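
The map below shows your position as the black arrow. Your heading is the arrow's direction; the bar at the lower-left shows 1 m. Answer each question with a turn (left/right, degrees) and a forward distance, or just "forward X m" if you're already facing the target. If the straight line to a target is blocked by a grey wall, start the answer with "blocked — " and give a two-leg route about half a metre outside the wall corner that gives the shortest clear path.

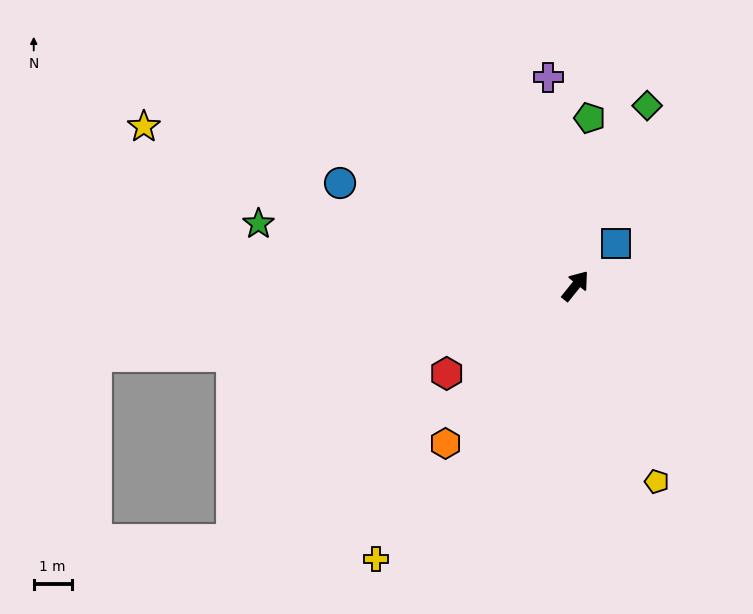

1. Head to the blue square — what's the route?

turn right 5°, forward 1.5 m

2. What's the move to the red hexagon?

turn left 163°, forward 4.1 m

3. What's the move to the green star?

turn left 118°, forward 8.5 m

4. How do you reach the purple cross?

turn left 46°, forward 5.5 m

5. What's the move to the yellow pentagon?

turn right 119°, forward 5.6 m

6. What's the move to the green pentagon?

turn left 34°, forward 4.4 m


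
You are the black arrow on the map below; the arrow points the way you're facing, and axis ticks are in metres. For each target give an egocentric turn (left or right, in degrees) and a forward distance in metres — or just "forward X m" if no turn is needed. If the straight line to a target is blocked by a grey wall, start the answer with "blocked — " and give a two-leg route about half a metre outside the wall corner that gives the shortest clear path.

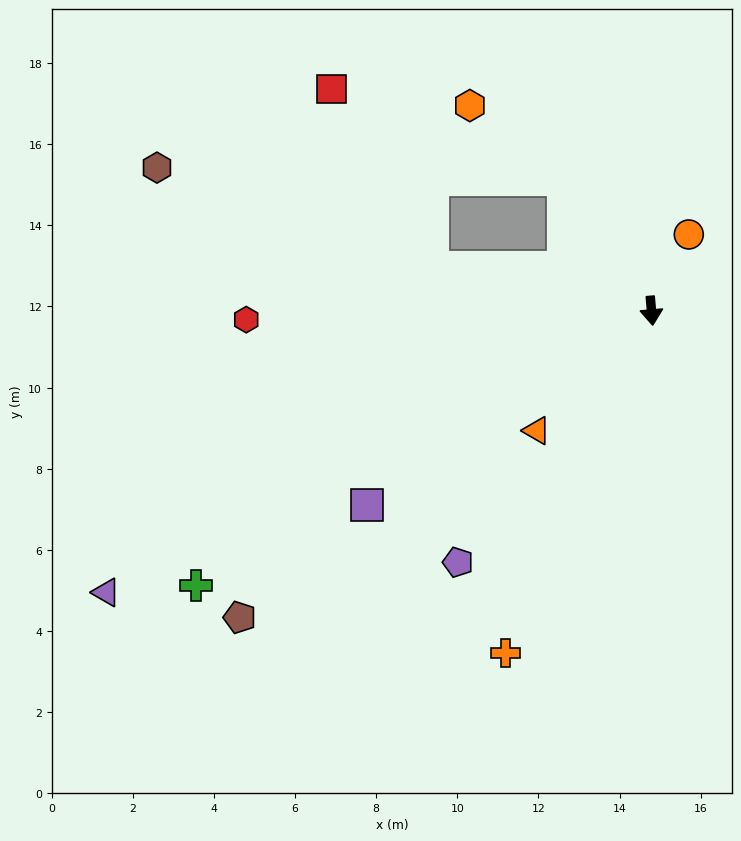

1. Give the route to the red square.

blocked — turn right 151°, forward 3.9 m, then turn left 35°, forward 6.2 m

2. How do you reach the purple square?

turn right 61°, forward 8.5 m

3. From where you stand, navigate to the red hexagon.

turn right 94°, forward 10.0 m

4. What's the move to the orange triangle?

turn right 49°, forward 4.1 m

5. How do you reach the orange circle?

turn left 149°, forward 2.1 m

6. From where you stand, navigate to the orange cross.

turn right 28°, forward 9.2 m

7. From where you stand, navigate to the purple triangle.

turn right 68°, forward 15.1 m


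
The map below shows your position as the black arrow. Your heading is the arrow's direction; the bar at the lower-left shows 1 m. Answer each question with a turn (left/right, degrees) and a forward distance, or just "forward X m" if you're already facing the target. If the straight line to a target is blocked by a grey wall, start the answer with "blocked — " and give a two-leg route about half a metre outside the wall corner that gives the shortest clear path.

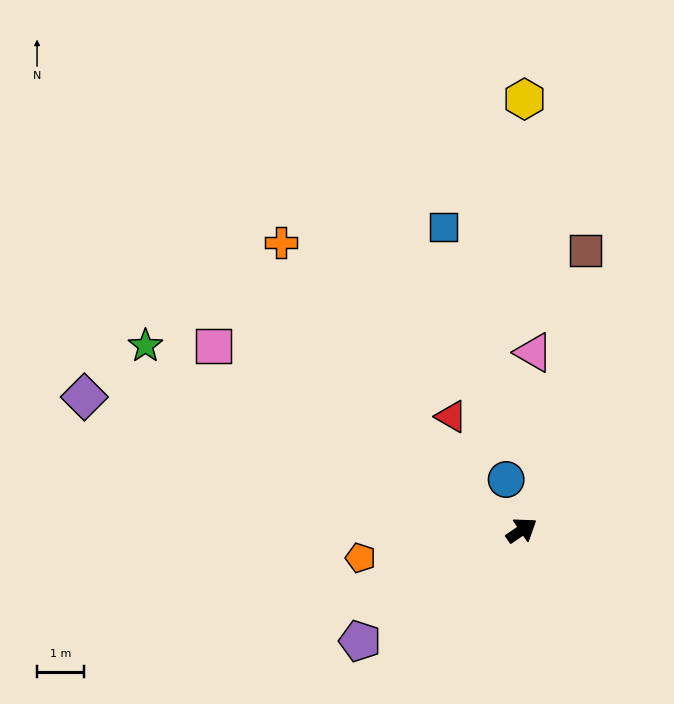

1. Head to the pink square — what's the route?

turn left 115°, forward 7.7 m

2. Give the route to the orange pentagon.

turn left 156°, forward 3.5 m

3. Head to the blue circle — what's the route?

turn left 73°, forward 1.1 m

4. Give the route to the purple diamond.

turn left 129°, forward 9.7 m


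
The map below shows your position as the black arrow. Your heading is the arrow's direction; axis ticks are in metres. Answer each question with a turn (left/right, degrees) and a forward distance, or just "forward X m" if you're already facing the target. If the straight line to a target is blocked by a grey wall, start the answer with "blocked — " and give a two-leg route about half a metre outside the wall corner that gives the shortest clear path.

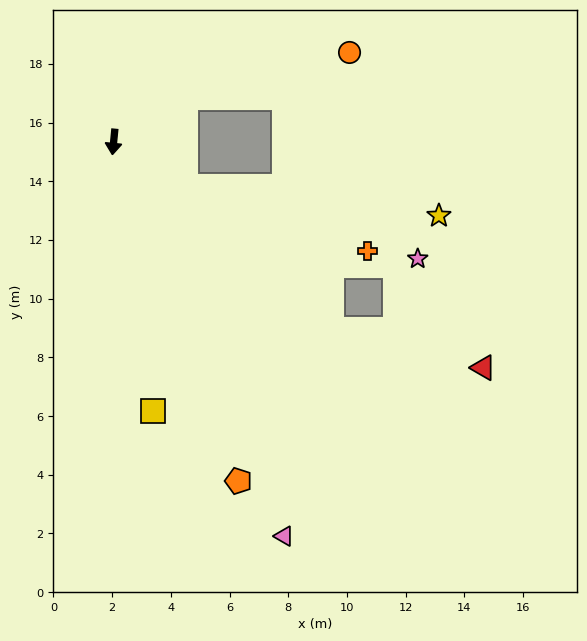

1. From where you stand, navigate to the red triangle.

blocked — turn left 55°, forward 9.8 m, then turn left 26°, forward 5.3 m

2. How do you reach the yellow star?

blocked — turn left 64°, forward 2.9 m, then turn left 25°, forward 8.7 m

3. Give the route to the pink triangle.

turn left 29°, forward 14.6 m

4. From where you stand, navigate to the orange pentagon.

turn left 26°, forward 12.3 m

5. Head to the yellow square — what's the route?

turn left 14°, forward 9.3 m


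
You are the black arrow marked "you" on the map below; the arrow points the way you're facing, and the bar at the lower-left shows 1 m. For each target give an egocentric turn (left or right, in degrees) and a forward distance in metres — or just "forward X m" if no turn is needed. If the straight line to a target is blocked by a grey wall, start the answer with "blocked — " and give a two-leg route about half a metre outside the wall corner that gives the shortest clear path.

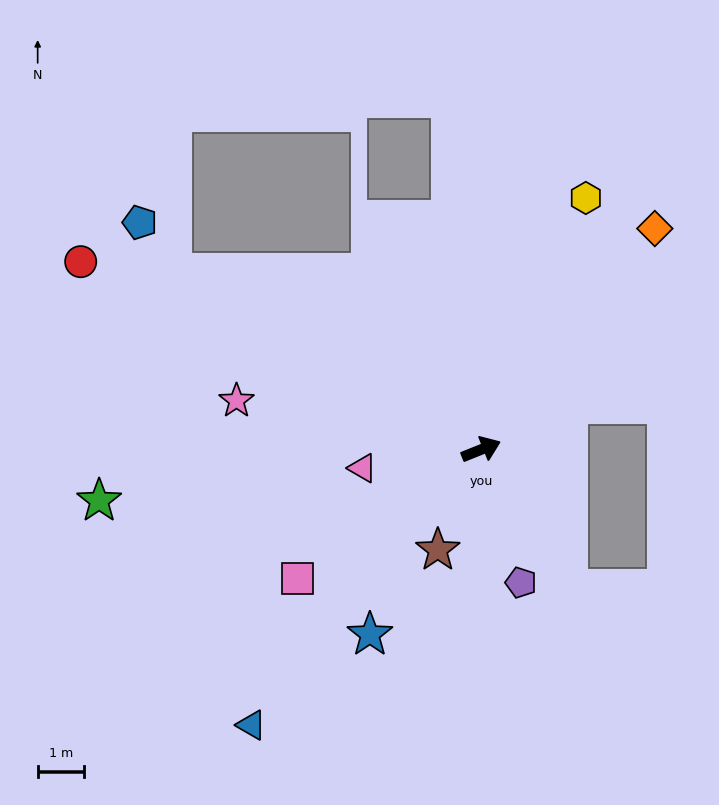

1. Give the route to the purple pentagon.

turn right 95°, forward 3.0 m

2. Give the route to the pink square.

turn right 167°, forward 4.9 m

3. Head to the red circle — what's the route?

turn left 133°, forward 9.6 m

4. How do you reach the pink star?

turn left 147°, forward 5.4 m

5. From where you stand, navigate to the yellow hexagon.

turn left 46°, forward 5.9 m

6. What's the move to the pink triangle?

turn left 167°, forward 2.6 m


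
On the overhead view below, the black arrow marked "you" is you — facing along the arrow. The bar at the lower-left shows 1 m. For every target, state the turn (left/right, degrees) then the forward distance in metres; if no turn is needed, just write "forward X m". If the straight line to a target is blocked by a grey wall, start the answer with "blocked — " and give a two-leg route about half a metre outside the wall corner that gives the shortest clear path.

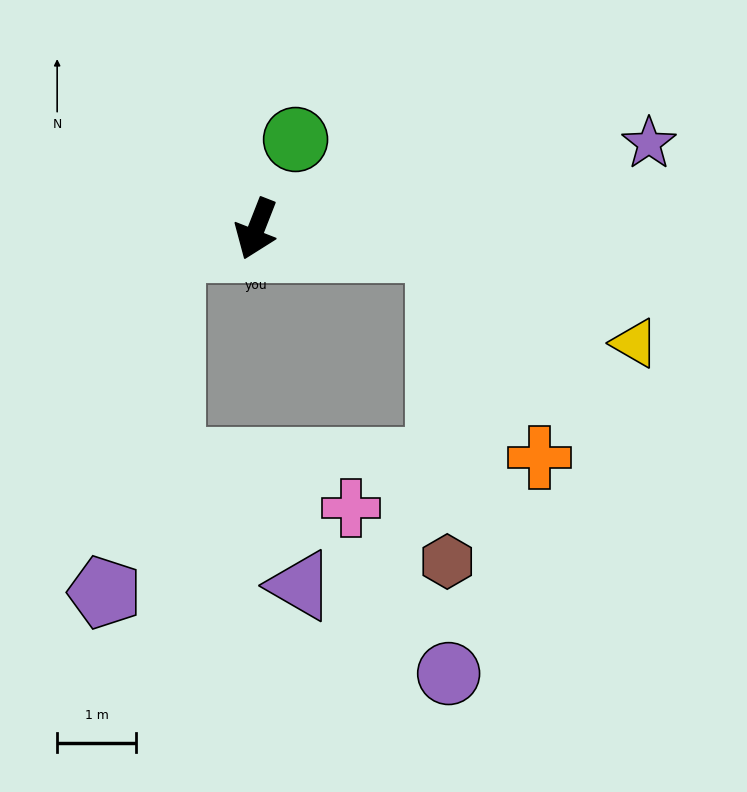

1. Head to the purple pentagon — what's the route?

blocked — turn right 56°, forward 1.1 m, then turn left 66°, forward 4.4 m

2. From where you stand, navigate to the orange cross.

blocked — turn left 105°, forward 2.3 m, then turn right 58°, forward 2.9 m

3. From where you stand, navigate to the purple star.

turn left 124°, forward 5.1 m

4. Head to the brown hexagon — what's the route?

blocked — turn left 105°, forward 2.3 m, then turn right 82°, forward 4.0 m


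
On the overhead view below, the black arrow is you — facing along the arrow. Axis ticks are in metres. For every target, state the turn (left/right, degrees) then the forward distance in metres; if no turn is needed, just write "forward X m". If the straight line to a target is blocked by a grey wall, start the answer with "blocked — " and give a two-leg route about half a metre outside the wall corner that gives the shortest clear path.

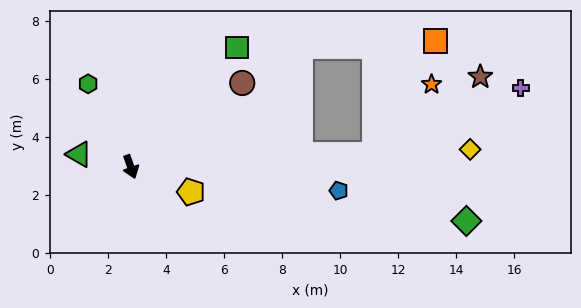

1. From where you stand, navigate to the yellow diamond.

turn left 73°, forward 11.7 m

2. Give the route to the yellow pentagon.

turn left 48°, forward 2.3 m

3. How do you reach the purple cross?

blocked — turn left 74°, forward 8.4 m, then turn left 21°, forward 5.6 m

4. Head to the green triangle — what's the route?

turn right 123°, forward 1.8 m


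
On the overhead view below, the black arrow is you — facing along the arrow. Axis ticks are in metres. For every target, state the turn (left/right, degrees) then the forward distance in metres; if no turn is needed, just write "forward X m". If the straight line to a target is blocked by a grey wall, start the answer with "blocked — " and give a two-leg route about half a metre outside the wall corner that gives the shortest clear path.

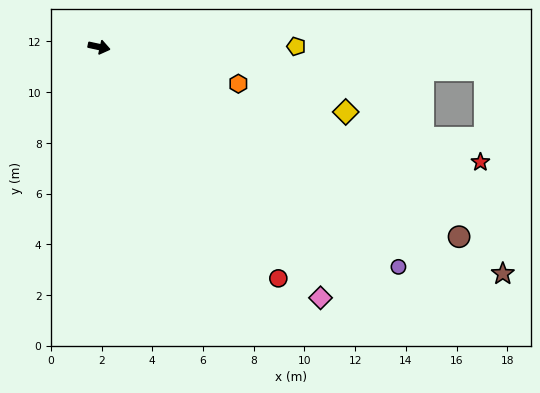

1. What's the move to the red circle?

turn right 40°, forward 11.5 m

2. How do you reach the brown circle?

turn right 16°, forward 16.0 m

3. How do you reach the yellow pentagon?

turn left 12°, forward 7.8 m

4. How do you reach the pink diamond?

turn right 36°, forward 13.2 m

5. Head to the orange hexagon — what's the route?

turn right 3°, forward 5.7 m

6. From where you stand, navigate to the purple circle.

turn right 24°, forward 14.6 m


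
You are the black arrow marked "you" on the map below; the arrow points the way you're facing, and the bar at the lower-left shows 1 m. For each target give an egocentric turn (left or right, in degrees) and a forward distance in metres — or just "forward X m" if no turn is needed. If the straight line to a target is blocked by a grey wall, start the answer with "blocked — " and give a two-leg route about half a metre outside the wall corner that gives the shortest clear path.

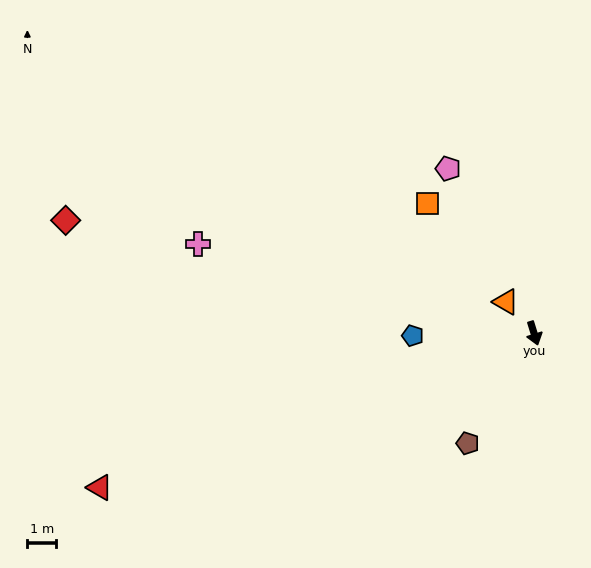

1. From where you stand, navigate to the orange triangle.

turn right 155°, forward 1.5 m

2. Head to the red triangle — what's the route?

turn right 88°, forward 16.0 m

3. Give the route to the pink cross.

turn right 122°, forward 12.1 m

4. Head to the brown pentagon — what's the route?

turn right 48°, forward 4.5 m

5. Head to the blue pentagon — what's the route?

turn right 106°, forward 4.2 m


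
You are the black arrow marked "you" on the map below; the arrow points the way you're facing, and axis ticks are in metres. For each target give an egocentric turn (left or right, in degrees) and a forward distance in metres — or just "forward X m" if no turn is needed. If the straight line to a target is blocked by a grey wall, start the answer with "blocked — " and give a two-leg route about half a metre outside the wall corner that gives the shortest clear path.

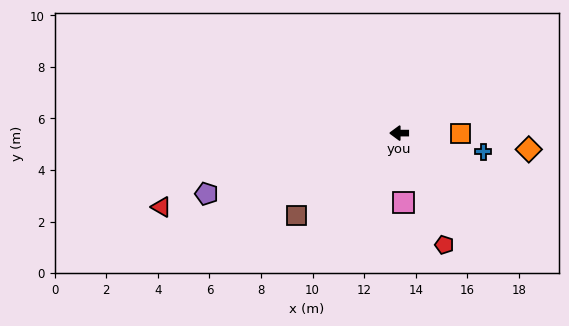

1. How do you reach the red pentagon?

turn left 112°, forward 4.7 m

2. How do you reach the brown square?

turn left 39°, forward 5.1 m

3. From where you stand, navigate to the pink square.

turn left 94°, forward 2.7 m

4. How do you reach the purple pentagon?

turn left 18°, forward 7.8 m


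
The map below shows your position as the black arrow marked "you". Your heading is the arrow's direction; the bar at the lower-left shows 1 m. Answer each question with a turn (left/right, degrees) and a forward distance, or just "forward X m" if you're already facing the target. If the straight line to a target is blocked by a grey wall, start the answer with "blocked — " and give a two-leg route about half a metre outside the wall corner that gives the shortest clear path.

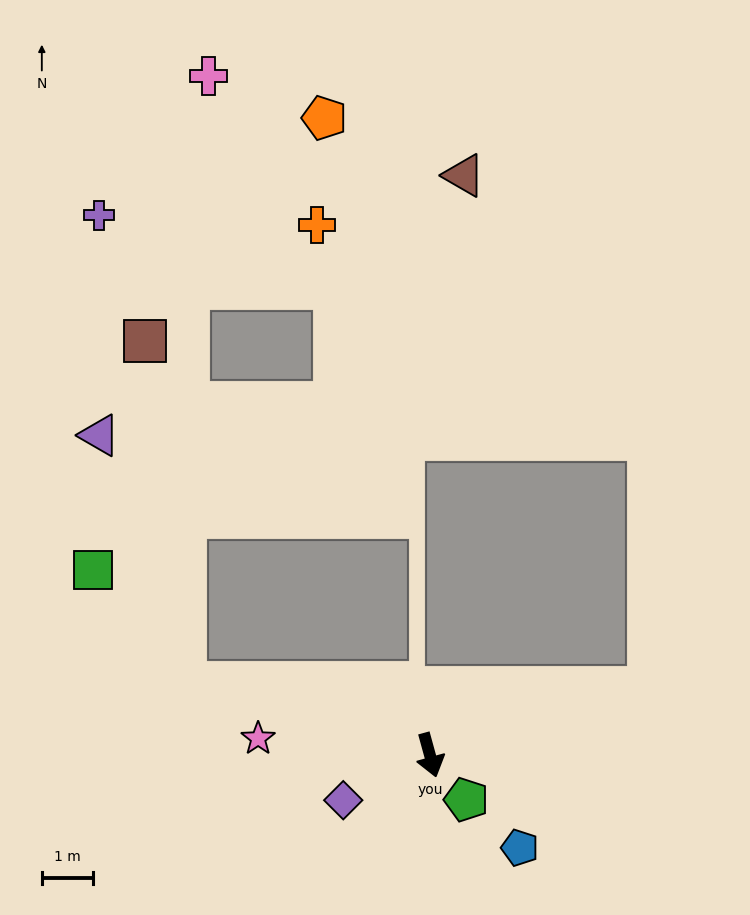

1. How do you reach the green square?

blocked — turn right 122°, forward 5.0 m, then turn right 34°, forward 2.8 m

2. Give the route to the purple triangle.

blocked — turn right 122°, forward 5.0 m, then turn right 54°, forward 5.1 m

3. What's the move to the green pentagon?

turn left 24°, forward 1.1 m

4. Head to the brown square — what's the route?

blocked — turn right 122°, forward 5.0 m, then turn right 67°, forward 6.7 m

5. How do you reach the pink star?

turn right 111°, forward 3.4 m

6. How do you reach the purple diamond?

turn right 78°, forward 1.9 m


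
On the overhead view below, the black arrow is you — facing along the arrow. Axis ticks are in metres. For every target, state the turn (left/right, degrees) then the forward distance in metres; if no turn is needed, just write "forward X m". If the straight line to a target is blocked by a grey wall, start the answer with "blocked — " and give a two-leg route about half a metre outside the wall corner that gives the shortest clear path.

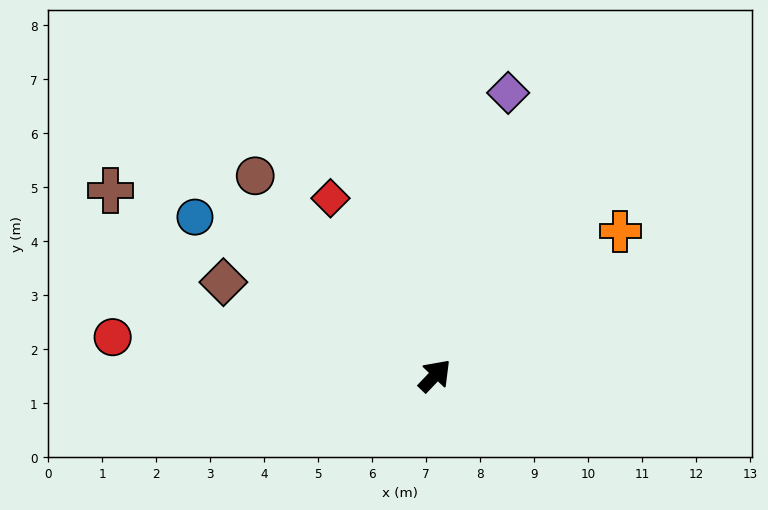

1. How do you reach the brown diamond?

turn left 110°, forward 4.3 m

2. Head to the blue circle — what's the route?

turn left 100°, forward 5.3 m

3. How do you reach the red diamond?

turn left 74°, forward 3.8 m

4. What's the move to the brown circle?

turn left 86°, forward 5.0 m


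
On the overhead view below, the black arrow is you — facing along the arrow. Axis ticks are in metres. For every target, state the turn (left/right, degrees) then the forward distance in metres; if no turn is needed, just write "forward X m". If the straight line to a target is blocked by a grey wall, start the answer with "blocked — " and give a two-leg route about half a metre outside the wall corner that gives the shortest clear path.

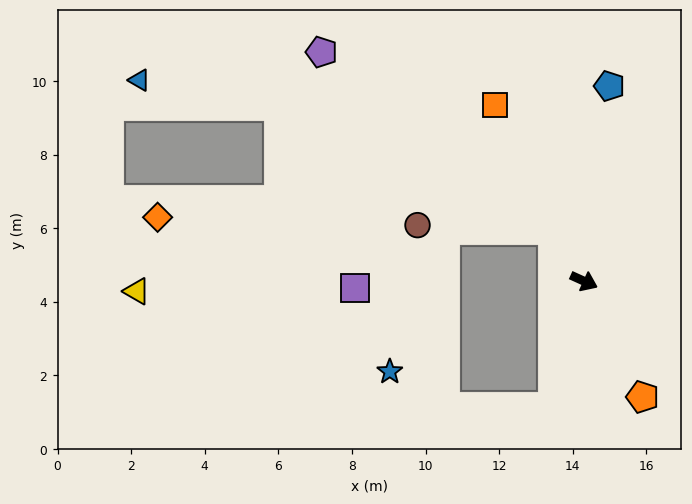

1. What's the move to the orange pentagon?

turn right 39°, forward 3.5 m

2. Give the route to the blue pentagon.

turn left 107°, forward 5.3 m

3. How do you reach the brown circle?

blocked — turn left 145°, forward 1.6 m, then turn left 58°, forward 3.7 m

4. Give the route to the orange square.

turn left 141°, forward 5.4 m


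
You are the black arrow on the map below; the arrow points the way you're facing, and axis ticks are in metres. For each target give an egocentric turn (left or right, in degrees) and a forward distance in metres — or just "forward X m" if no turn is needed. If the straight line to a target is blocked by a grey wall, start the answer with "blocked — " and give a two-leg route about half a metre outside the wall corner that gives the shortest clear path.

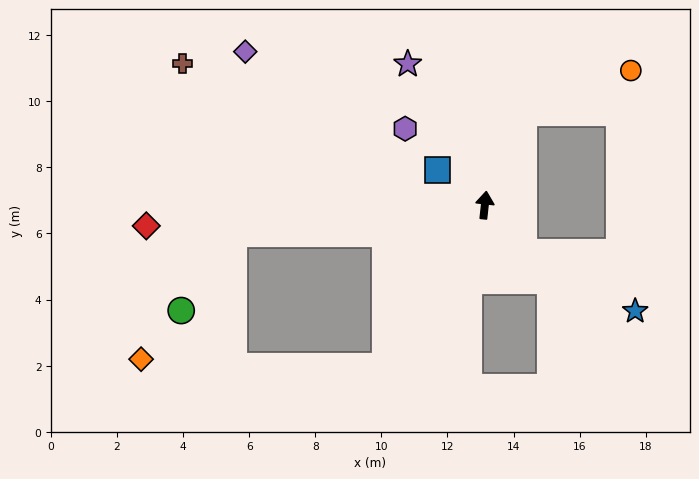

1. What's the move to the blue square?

turn left 60°, forward 1.8 m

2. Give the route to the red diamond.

turn left 100°, forward 10.3 m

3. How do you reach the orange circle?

blocked — turn right 16°, forward 3.0 m, then turn right 47°, forward 3.5 m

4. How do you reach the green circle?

blocked — turn left 103°, forward 7.7 m, then turn left 49°, forward 2.8 m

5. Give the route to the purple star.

turn left 35°, forward 4.9 m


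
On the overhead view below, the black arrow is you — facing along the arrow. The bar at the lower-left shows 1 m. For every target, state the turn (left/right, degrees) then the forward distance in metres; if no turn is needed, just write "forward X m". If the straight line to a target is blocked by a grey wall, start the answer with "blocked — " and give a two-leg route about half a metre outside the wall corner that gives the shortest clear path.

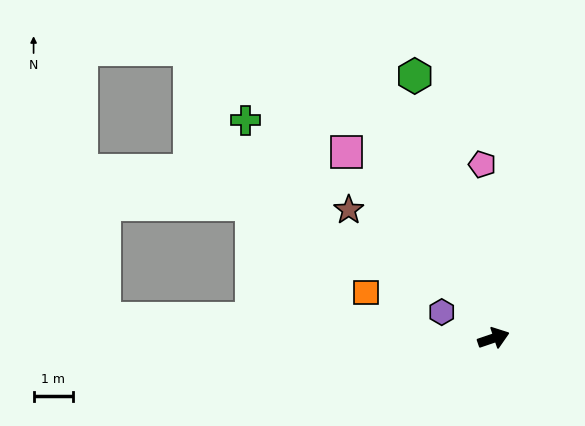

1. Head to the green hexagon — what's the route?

turn left 88°, forward 7.0 m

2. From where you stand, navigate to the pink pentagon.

turn left 75°, forward 4.4 m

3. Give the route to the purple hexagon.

turn left 135°, forward 1.5 m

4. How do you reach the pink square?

turn left 110°, forward 6.0 m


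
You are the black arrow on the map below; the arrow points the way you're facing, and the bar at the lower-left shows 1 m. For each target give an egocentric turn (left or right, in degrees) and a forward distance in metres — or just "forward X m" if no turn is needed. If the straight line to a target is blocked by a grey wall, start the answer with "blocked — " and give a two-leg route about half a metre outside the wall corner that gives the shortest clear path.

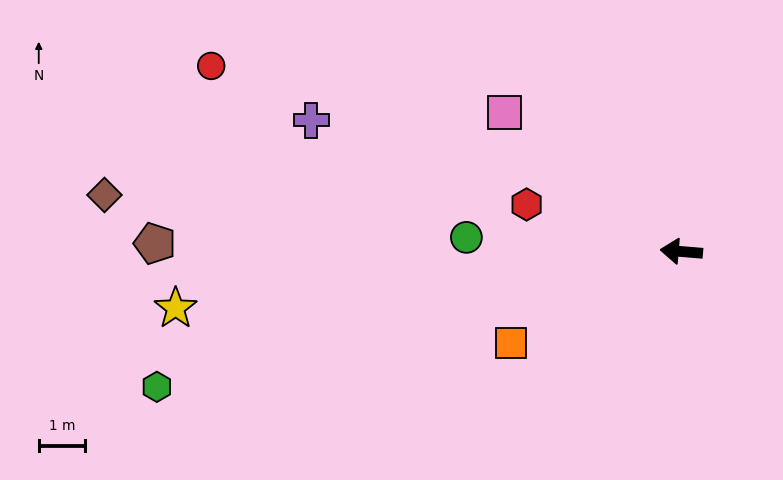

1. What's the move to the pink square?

turn right 33°, forward 4.9 m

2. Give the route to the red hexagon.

turn right 12°, forward 3.5 m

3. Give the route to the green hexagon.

turn left 19°, forward 11.7 m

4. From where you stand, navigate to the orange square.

turn left 33°, forward 4.2 m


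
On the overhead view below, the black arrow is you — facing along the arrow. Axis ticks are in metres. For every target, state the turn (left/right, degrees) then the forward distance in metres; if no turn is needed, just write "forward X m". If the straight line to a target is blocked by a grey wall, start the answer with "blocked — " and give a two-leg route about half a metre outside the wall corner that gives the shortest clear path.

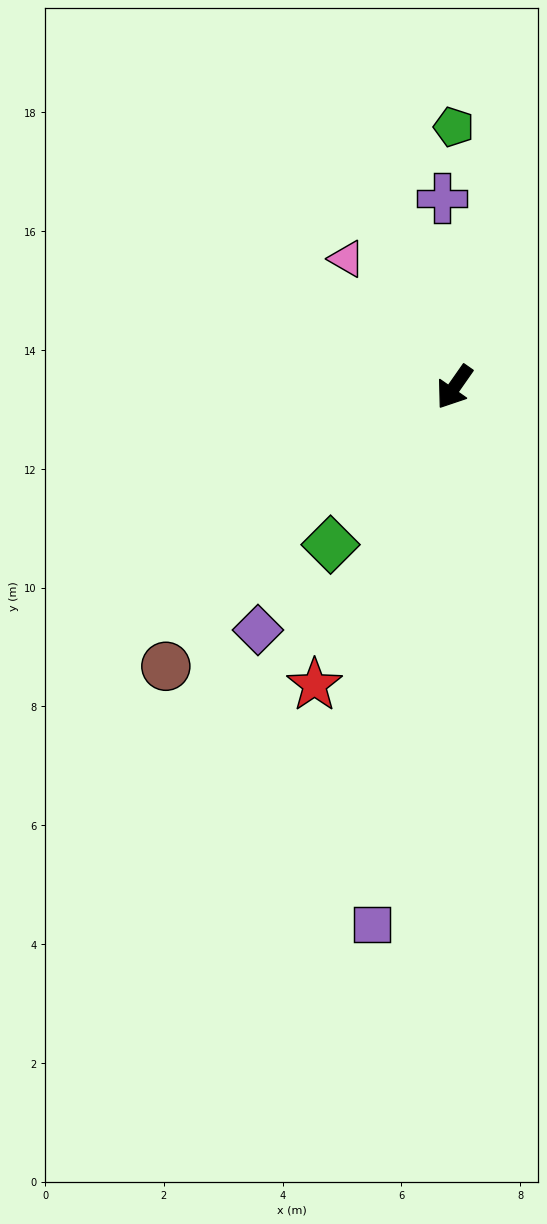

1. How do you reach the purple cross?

turn right 141°, forward 3.2 m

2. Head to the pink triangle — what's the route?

turn right 105°, forward 2.8 m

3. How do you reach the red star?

turn left 10°, forward 5.5 m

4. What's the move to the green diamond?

turn right 3°, forward 3.4 m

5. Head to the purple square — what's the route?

turn left 26°, forward 9.2 m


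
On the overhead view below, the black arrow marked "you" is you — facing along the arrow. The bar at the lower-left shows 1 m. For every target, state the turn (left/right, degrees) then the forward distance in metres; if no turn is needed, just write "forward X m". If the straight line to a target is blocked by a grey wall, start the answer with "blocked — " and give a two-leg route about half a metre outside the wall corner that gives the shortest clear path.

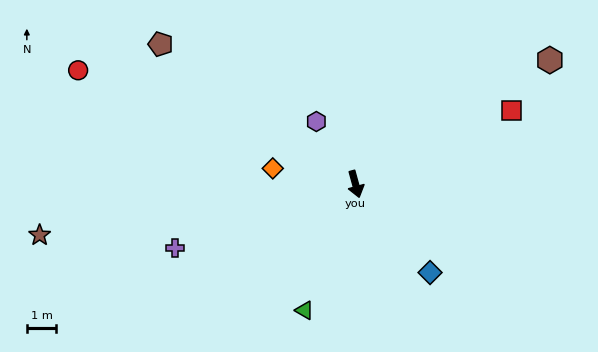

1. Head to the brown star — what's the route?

turn right 96°, forward 10.8 m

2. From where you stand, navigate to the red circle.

turn right 128°, forward 10.1 m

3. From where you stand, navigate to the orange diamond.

turn right 116°, forward 2.8 m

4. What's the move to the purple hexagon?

turn right 163°, forward 2.5 m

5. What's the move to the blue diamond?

turn left 25°, forward 3.9 m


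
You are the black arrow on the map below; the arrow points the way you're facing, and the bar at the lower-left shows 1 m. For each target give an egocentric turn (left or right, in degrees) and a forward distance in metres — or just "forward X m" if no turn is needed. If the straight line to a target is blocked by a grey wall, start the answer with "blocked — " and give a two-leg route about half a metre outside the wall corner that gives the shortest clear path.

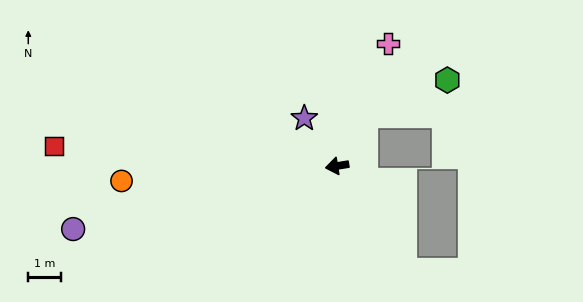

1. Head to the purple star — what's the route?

turn right 65°, forward 1.8 m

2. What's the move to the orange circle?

turn right 5°, forward 6.7 m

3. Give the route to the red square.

turn right 13°, forward 8.8 m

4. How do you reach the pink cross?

turn right 122°, forward 4.1 m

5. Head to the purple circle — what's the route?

turn left 4°, forward 8.4 m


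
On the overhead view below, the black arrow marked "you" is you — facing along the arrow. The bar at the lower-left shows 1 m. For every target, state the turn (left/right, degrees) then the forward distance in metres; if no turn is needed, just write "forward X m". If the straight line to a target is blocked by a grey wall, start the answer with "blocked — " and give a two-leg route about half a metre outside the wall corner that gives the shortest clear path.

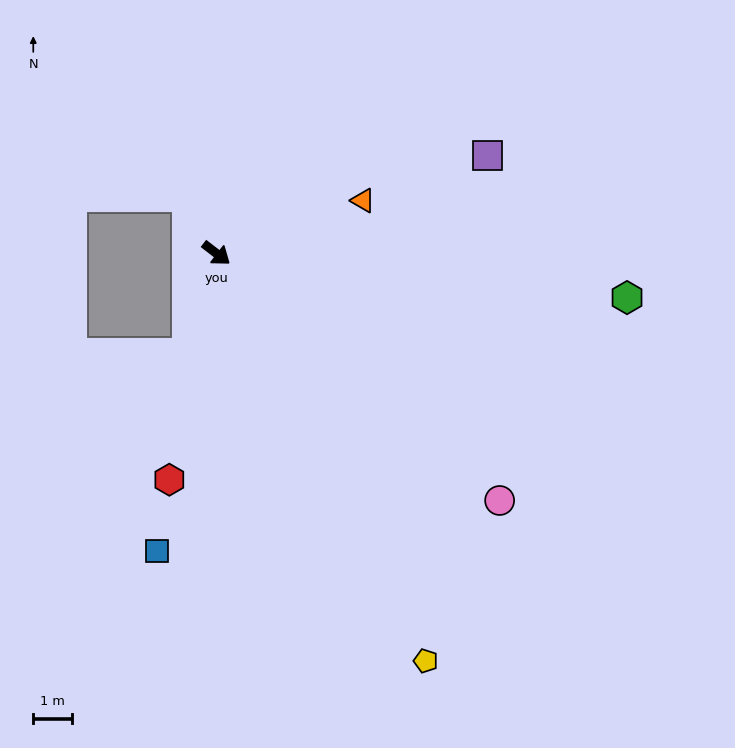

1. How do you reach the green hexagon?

turn left 31°, forward 10.8 m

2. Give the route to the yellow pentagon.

turn right 25°, forward 12.0 m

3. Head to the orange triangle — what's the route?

turn left 57°, forward 4.1 m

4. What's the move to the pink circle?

turn right 3°, forward 9.8 m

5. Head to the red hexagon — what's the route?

turn right 64°, forward 6.0 m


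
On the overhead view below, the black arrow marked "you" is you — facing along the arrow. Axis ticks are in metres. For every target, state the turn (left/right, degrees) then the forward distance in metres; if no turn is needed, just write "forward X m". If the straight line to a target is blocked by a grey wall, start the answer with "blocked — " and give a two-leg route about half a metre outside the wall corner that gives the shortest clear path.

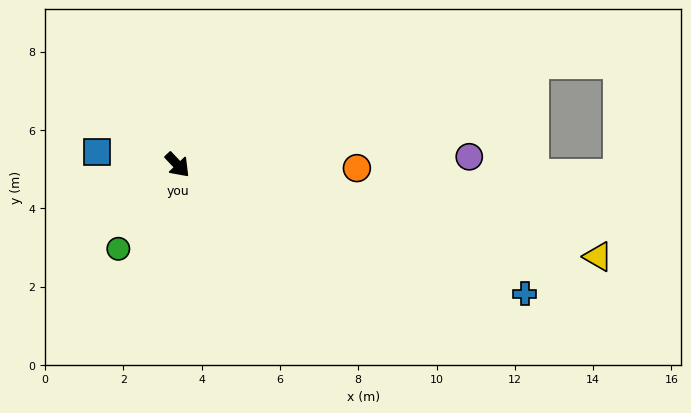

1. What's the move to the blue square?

turn right 142°, forward 2.1 m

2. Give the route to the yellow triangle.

turn left 34°, forward 11.0 m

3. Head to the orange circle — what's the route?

turn left 46°, forward 4.6 m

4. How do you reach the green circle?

turn right 79°, forward 2.6 m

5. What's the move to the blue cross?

turn left 26°, forward 9.5 m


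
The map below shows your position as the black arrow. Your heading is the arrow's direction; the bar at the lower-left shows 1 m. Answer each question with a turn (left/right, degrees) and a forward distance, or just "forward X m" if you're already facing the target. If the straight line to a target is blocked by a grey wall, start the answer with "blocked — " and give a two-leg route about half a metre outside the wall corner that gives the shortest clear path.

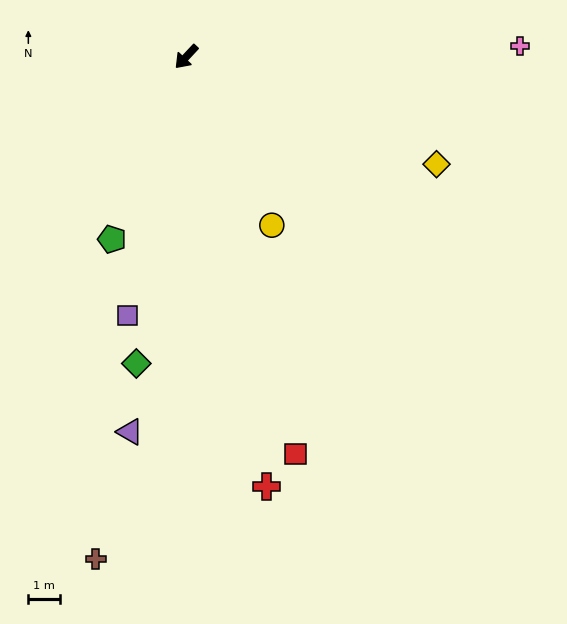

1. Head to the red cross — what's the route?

turn left 54°, forward 13.6 m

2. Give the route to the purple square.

turn left 30°, forward 8.3 m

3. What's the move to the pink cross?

turn left 135°, forward 10.4 m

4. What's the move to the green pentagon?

turn left 21°, forward 6.1 m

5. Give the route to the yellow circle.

turn left 70°, forward 5.9 m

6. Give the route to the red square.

turn left 58°, forward 12.9 m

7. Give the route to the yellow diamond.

turn left 110°, forward 8.5 m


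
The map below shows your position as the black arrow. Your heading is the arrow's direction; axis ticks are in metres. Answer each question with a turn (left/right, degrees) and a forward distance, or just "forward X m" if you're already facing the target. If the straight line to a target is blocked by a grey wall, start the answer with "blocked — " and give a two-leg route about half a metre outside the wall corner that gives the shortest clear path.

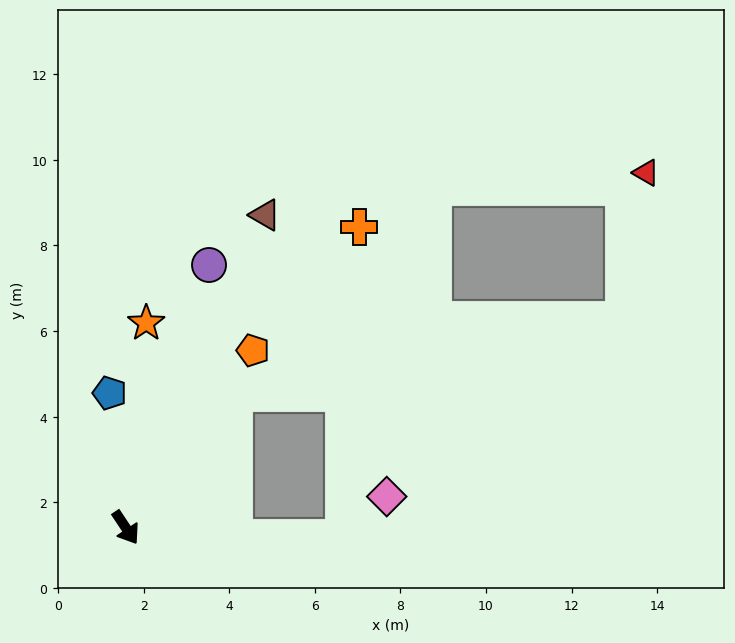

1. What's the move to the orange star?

turn left 141°, forward 4.8 m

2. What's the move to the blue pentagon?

turn left 153°, forward 3.2 m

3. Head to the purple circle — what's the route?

turn left 129°, forward 6.4 m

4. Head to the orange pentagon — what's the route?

turn left 111°, forward 5.1 m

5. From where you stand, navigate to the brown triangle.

turn left 122°, forward 8.0 m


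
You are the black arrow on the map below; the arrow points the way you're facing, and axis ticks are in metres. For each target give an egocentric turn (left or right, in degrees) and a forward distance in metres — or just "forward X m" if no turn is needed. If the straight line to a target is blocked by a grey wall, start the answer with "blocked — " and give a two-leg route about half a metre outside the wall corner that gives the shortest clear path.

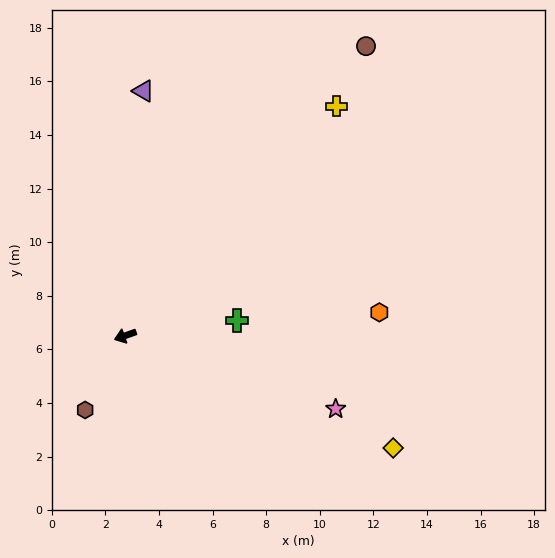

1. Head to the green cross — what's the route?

turn left 168°, forward 4.2 m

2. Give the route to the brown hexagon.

turn left 42°, forward 3.2 m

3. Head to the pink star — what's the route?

turn left 141°, forward 8.3 m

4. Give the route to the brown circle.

turn right 149°, forward 14.0 m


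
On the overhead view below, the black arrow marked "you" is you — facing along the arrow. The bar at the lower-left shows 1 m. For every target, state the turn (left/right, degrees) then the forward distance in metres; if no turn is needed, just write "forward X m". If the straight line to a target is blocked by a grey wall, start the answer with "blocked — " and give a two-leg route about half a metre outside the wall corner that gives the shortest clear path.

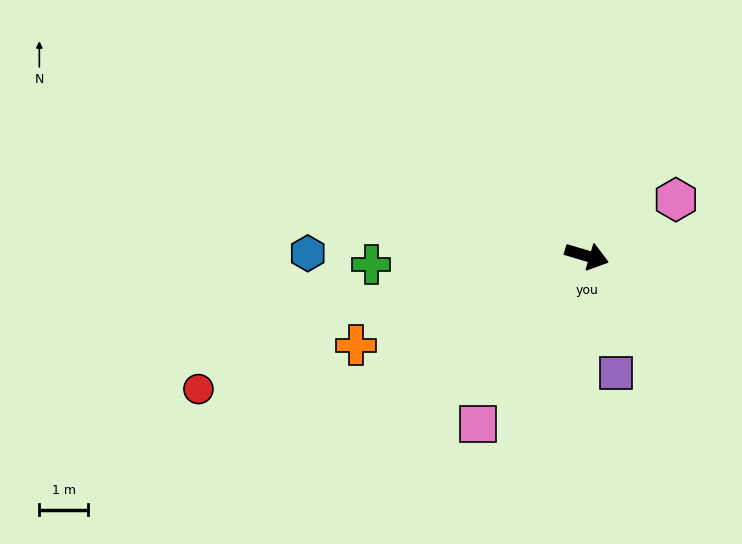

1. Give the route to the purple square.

turn right 60°, forward 2.5 m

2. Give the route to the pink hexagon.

turn left 49°, forward 2.2 m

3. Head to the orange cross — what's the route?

turn right 142°, forward 5.1 m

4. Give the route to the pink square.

turn right 106°, forward 4.1 m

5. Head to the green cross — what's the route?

turn right 161°, forward 4.4 m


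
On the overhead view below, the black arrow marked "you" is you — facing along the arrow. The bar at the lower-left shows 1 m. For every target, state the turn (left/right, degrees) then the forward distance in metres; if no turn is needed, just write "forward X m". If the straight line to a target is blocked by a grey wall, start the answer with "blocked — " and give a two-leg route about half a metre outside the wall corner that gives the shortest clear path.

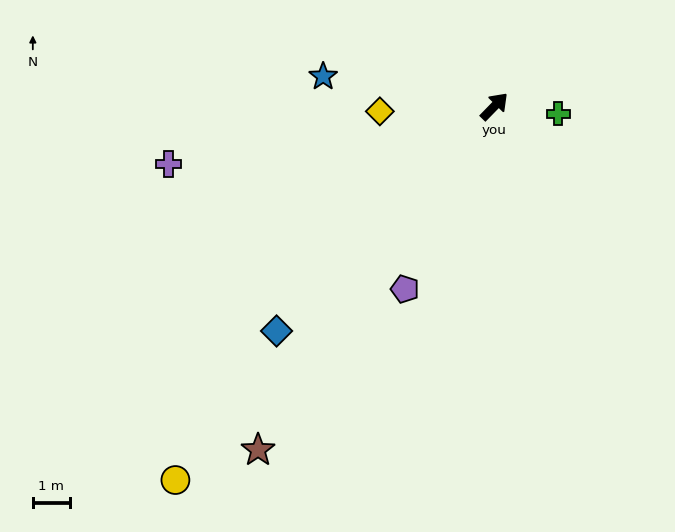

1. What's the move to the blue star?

turn left 124°, forward 4.7 m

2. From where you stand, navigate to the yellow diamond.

turn left 137°, forward 3.1 m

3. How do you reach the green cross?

turn right 52°, forward 1.7 m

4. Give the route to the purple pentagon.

turn right 162°, forward 5.5 m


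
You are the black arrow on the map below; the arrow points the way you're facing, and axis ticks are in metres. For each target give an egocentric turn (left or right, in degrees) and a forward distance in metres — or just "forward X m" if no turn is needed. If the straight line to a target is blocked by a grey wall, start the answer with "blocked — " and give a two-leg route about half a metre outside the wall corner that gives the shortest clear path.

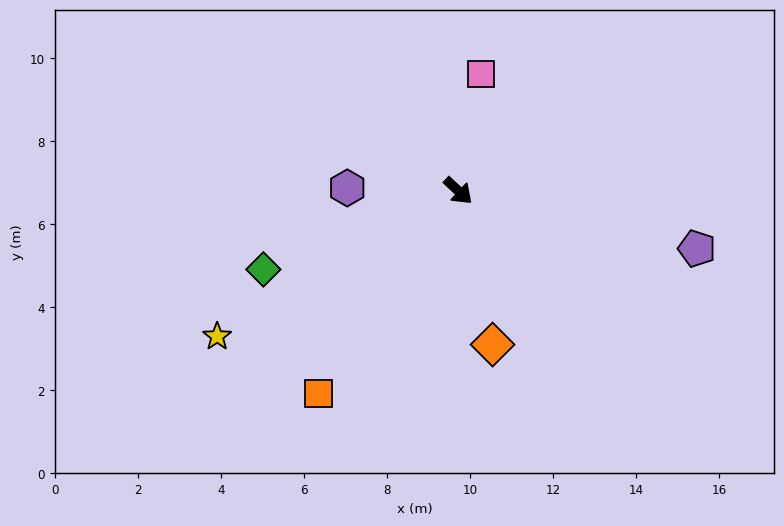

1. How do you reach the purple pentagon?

turn left 29°, forward 5.9 m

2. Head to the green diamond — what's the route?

turn right 115°, forward 5.1 m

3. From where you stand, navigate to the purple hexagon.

turn right 139°, forward 2.7 m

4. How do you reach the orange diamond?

turn right 34°, forward 3.8 m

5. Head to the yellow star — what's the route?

turn right 106°, forward 6.8 m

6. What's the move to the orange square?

turn right 82°, forward 5.9 m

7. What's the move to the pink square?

turn left 122°, forward 2.9 m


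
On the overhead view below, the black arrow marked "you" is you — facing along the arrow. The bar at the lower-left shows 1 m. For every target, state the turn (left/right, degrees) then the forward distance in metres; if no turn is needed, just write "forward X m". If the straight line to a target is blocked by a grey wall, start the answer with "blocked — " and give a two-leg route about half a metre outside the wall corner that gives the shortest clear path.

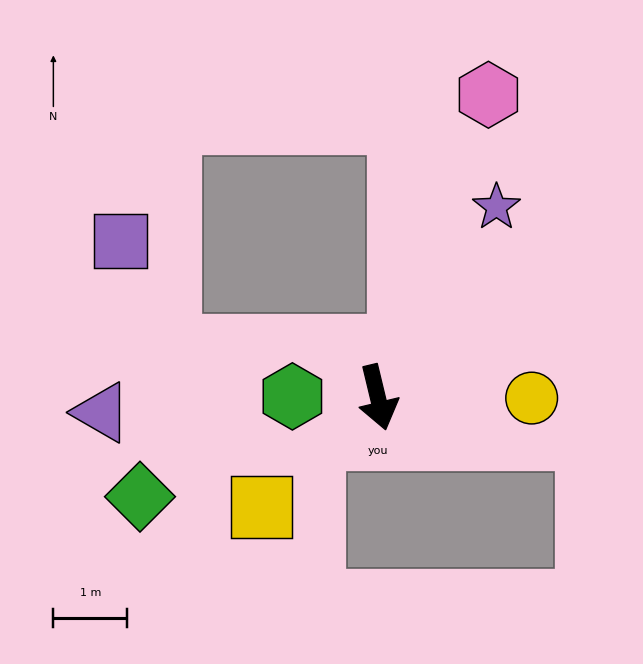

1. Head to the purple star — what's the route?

turn left 135°, forward 3.0 m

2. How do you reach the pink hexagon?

turn left 146°, forward 4.4 m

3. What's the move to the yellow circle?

turn left 76°, forward 2.1 m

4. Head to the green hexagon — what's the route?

turn right 104°, forward 1.2 m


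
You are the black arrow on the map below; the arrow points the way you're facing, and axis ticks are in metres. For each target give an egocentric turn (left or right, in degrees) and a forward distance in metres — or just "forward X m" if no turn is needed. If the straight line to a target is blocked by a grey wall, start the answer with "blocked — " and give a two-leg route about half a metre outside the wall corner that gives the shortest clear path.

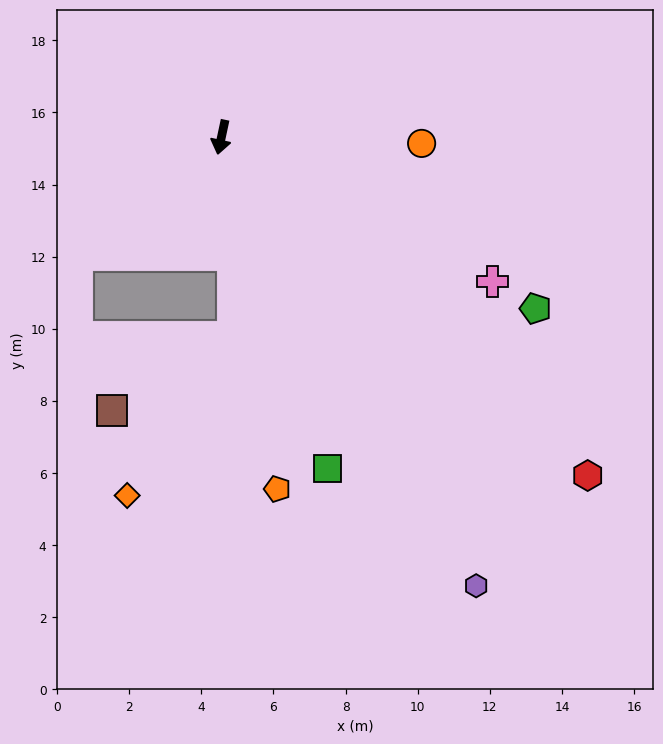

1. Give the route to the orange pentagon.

turn left 21°, forward 9.9 m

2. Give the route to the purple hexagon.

turn left 42°, forward 14.3 m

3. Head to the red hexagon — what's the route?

turn left 59°, forward 13.8 m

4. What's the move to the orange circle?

turn left 100°, forward 5.6 m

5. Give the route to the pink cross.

turn left 74°, forward 8.5 m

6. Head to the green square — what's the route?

turn left 30°, forward 9.6 m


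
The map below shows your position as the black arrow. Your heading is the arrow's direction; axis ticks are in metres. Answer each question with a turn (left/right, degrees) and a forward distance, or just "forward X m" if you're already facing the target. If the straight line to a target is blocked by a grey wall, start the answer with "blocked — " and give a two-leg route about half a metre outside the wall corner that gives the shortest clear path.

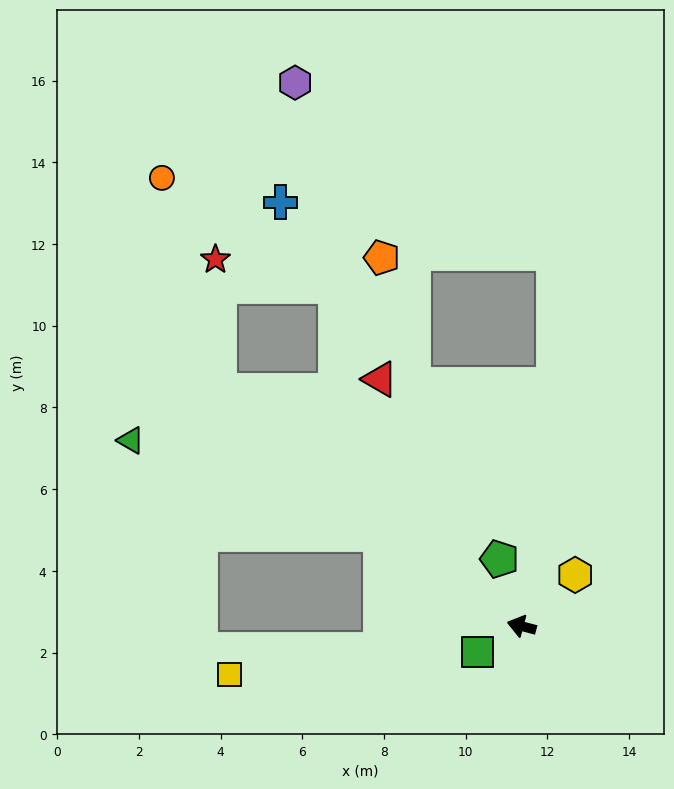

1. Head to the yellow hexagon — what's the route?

turn right 121°, forward 1.8 m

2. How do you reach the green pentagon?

turn right 57°, forward 1.7 m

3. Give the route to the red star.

blocked — turn right 23°, forward 9.4 m, then turn right 50°, forward 3.2 m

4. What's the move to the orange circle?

blocked — turn right 23°, forward 9.4 m, then turn right 37°, forward 5.4 m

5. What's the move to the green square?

turn left 45°, forward 1.3 m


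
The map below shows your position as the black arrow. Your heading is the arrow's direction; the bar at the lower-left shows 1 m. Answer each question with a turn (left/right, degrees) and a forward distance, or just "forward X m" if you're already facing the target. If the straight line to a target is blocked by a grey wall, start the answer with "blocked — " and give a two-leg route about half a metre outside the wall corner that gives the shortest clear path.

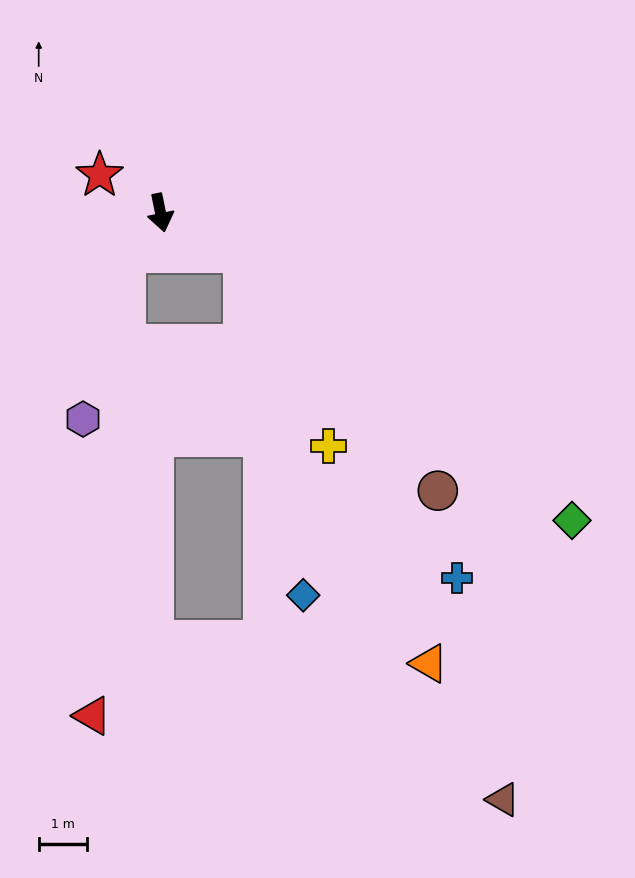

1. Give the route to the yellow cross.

blocked — turn left 53°, forward 1.9 m, then turn right 41°, forward 4.4 m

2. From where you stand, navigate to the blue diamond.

blocked — turn left 53°, forward 1.9 m, then turn right 55°, forward 7.3 m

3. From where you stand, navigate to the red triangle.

blocked — turn right 53°, forward 1.1 m, then turn left 37°, forward 9.7 m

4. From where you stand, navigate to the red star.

turn right 133°, forward 1.5 m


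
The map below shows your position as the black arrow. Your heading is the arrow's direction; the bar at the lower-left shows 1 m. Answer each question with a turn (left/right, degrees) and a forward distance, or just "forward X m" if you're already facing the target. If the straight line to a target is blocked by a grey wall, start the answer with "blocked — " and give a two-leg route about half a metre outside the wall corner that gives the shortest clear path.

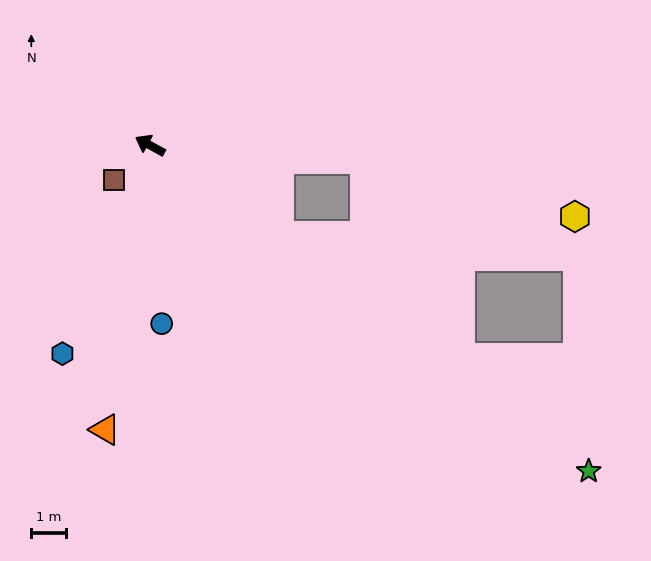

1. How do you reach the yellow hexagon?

blocked — turn right 155°, forward 6.2 m, then turn right 12°, forward 6.3 m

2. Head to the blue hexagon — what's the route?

turn left 96°, forward 6.5 m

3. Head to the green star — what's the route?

turn left 172°, forward 15.8 m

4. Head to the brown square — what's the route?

turn left 72°, forward 1.5 m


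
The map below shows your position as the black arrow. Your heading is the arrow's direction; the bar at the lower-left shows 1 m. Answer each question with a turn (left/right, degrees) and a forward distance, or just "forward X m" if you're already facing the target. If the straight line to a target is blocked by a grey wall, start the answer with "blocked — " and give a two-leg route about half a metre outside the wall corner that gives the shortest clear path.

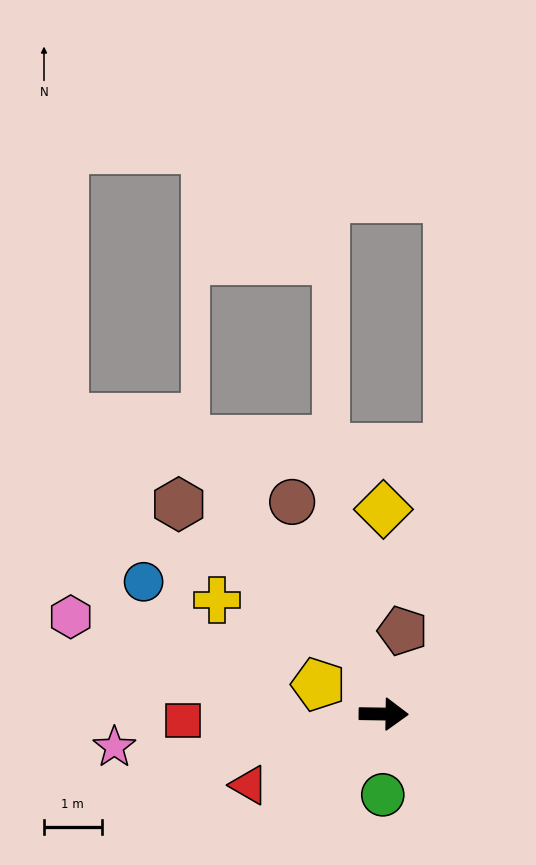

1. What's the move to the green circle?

turn right 90°, forward 1.4 m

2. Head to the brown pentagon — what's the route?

turn left 78°, forward 1.5 m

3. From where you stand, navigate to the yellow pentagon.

turn left 156°, forward 1.2 m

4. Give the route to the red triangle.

turn right 151°, forward 2.6 m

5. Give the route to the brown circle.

turn left 114°, forward 4.0 m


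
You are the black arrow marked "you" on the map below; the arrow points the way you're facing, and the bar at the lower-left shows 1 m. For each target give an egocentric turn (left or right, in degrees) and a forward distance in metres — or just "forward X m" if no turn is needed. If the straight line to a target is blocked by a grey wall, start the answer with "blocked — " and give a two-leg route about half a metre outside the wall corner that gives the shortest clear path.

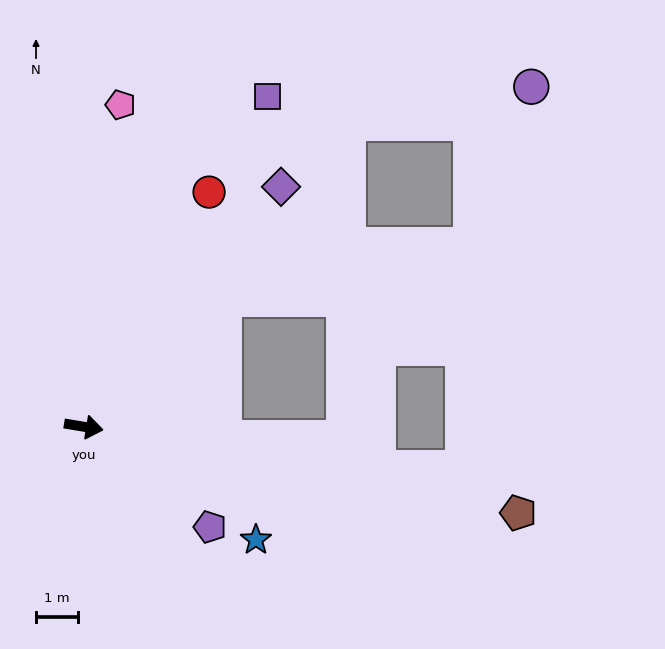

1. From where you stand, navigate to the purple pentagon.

turn right 29°, forward 3.8 m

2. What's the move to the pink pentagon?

turn left 93°, forward 7.6 m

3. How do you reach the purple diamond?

turn left 60°, forward 7.3 m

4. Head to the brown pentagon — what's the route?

forward 10.4 m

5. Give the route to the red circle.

turn left 71°, forward 6.3 m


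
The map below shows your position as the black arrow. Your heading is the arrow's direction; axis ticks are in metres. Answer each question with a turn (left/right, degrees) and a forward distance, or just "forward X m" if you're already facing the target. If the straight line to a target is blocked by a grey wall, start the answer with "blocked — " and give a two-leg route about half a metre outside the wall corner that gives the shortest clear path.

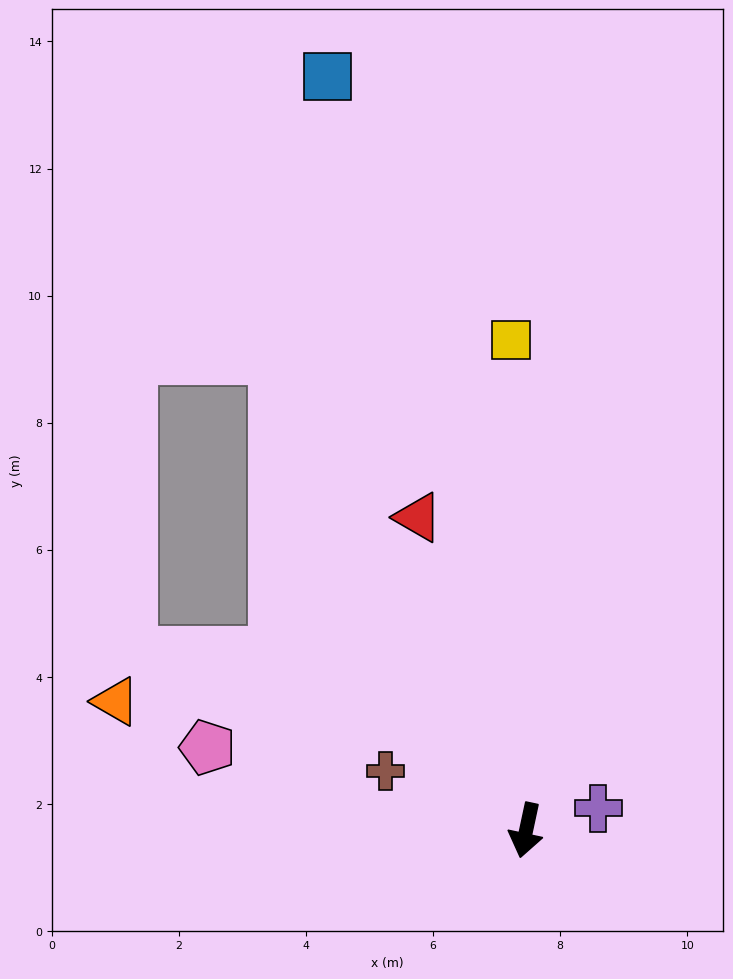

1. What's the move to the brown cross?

turn right 101°, forward 2.4 m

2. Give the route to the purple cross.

turn left 119°, forward 1.2 m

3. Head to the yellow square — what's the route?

turn right 166°, forward 7.7 m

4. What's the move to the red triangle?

turn right 149°, forward 5.2 m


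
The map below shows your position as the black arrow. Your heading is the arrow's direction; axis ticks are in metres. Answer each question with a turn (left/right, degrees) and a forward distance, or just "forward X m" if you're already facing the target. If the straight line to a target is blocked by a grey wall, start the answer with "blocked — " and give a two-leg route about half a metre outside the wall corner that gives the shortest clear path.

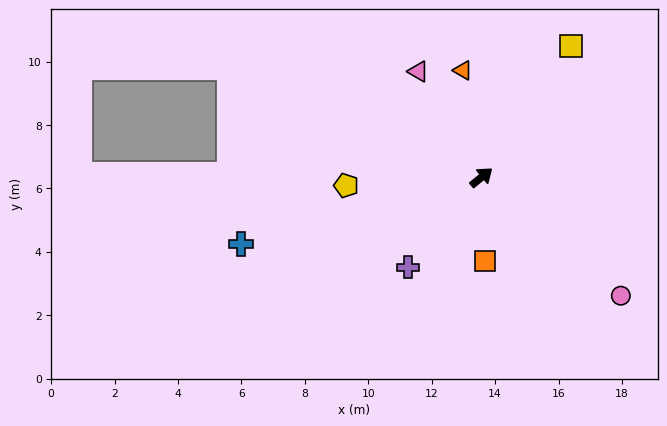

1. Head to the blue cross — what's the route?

turn left 156°, forward 7.9 m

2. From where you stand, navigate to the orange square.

turn right 127°, forward 2.6 m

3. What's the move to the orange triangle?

turn left 60°, forward 3.4 m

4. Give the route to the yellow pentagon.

turn left 144°, forward 4.3 m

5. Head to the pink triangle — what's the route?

turn left 81°, forward 3.9 m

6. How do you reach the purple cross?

turn right 169°, forward 3.7 m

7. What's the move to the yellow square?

turn left 16°, forward 5.0 m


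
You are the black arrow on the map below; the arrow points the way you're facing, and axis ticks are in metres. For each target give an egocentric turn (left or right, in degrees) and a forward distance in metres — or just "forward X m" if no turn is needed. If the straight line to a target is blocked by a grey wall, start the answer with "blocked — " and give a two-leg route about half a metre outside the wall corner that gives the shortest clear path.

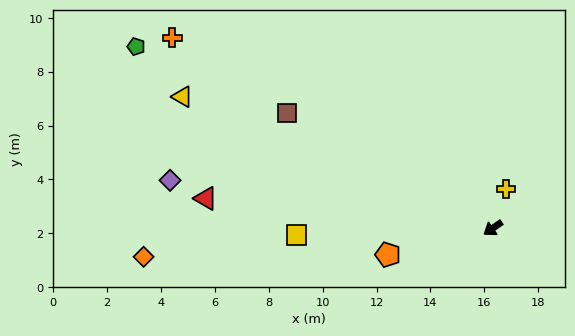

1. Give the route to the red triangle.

turn right 41°, forward 10.7 m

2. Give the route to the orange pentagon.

turn right 21°, forward 4.0 m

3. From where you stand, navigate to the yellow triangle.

turn right 58°, forward 12.5 m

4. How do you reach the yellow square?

turn right 33°, forward 7.3 m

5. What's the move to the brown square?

turn right 64°, forward 8.8 m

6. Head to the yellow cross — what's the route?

turn right 144°, forward 1.5 m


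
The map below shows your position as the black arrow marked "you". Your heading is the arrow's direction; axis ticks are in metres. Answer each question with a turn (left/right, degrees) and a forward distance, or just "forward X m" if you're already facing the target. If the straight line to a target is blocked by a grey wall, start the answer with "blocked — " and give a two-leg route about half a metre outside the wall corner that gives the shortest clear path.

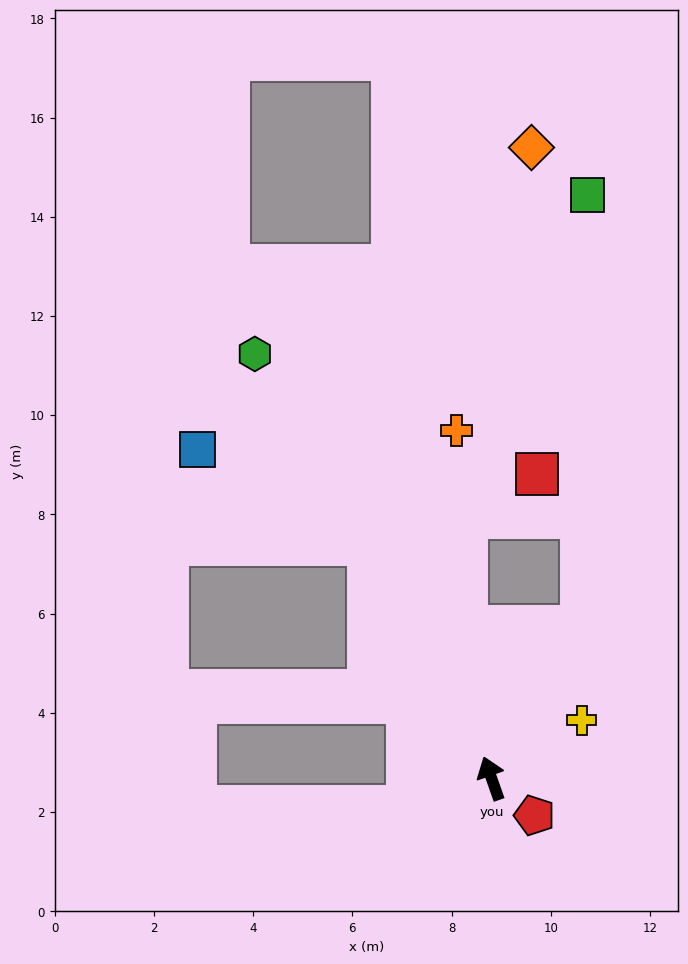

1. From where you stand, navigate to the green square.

blocked — turn right 50°, forward 3.6 m, then turn left 30°, forward 8.7 m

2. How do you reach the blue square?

blocked — turn left 8°, forward 5.3 m, then turn left 34°, forward 3.9 m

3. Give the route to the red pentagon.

turn right 150°, forward 1.1 m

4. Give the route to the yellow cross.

turn right 77°, forward 2.2 m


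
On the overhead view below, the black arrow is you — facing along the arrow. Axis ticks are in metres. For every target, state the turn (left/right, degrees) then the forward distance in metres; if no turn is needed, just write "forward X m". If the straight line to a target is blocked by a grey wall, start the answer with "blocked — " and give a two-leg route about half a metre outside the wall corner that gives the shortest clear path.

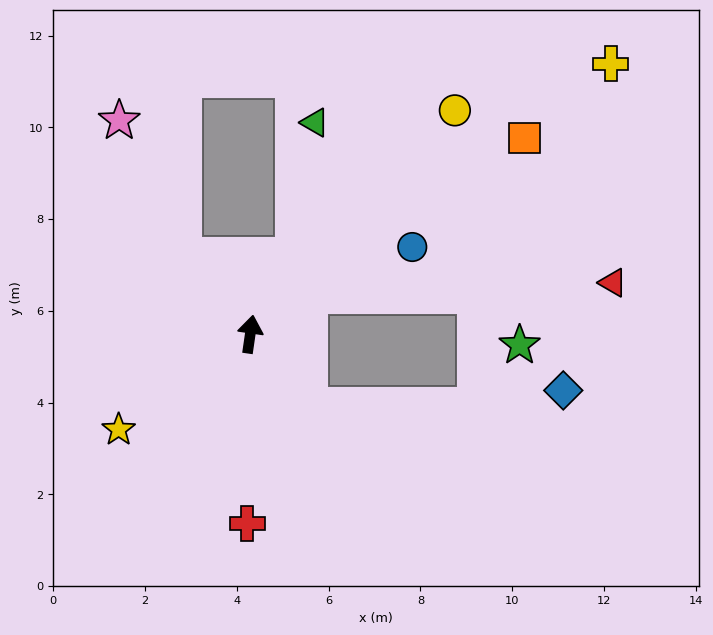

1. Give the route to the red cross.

turn right 173°, forward 4.1 m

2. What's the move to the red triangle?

blocked — turn right 47°, forward 1.5 m, then turn right 33°, forward 6.6 m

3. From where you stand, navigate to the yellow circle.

turn right 34°, forward 6.6 m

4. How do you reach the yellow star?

turn left 134°, forward 3.5 m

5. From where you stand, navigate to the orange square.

turn right 46°, forward 7.3 m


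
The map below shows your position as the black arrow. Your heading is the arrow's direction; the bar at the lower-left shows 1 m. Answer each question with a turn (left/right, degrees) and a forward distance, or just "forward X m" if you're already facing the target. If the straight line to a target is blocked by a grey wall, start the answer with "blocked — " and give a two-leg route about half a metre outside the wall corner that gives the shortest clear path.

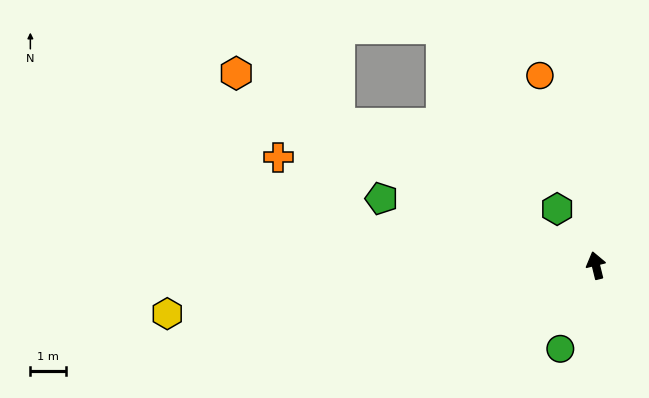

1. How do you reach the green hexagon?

turn left 21°, forward 1.9 m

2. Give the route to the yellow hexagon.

turn left 83°, forward 12.2 m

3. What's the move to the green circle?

turn left 143°, forward 2.6 m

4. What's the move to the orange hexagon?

turn left 48°, forward 11.5 m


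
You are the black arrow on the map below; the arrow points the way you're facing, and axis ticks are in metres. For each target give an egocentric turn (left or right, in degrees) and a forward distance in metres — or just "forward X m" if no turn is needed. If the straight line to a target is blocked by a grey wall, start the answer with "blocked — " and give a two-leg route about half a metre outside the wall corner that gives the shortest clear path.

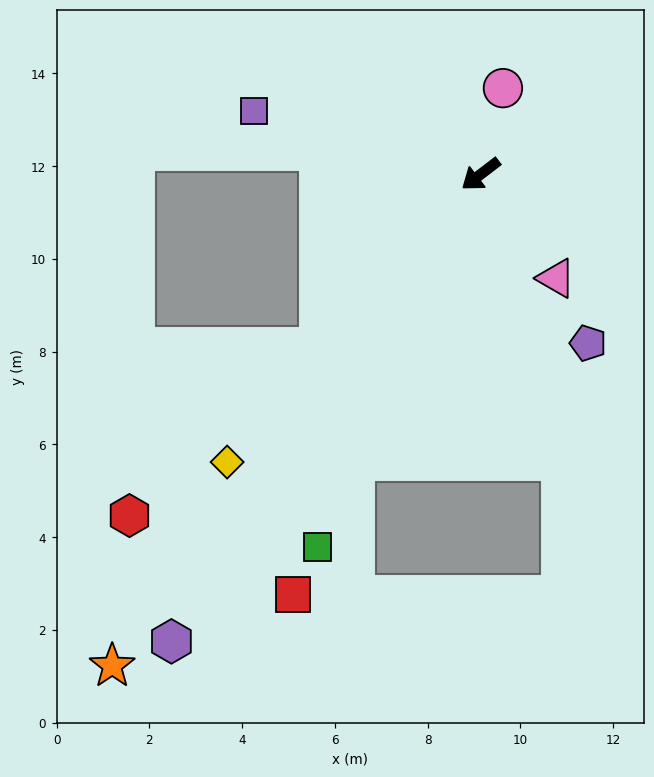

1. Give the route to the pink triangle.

turn left 89°, forward 2.8 m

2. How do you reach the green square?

turn left 29°, forward 8.8 m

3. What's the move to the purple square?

turn right 53°, forward 5.1 m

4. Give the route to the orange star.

turn left 16°, forward 13.2 m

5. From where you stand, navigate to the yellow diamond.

turn left 11°, forward 8.3 m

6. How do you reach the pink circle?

turn right 142°, forward 1.9 m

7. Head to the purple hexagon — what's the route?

turn left 19°, forward 12.1 m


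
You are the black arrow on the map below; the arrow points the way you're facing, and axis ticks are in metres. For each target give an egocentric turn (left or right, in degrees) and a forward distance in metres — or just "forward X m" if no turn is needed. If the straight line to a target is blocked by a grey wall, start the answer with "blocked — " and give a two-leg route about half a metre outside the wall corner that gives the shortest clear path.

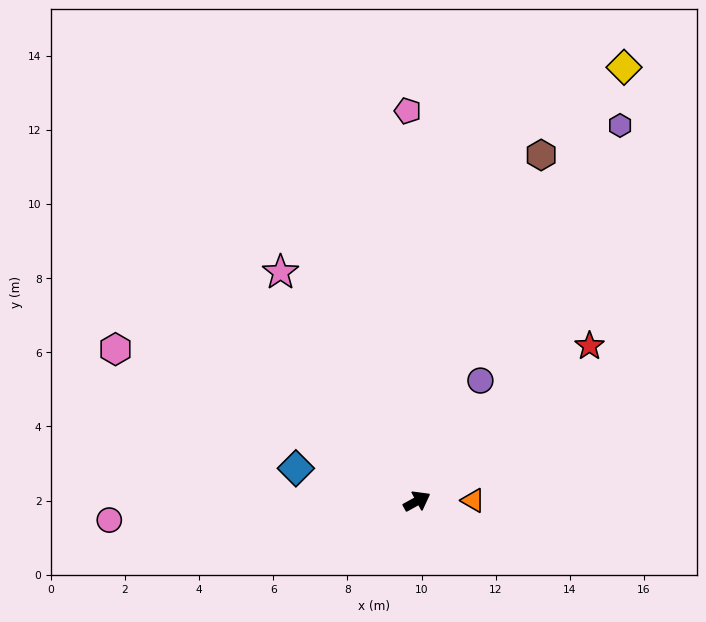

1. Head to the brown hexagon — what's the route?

turn left 41°, forward 9.9 m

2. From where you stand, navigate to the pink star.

turn left 92°, forward 7.2 m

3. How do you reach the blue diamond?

turn left 136°, forward 3.4 m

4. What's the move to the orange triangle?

turn right 28°, forward 1.5 m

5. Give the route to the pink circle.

turn left 155°, forward 8.3 m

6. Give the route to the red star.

turn left 13°, forward 6.3 m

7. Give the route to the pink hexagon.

turn left 124°, forward 9.1 m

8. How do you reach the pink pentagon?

turn left 63°, forward 10.5 m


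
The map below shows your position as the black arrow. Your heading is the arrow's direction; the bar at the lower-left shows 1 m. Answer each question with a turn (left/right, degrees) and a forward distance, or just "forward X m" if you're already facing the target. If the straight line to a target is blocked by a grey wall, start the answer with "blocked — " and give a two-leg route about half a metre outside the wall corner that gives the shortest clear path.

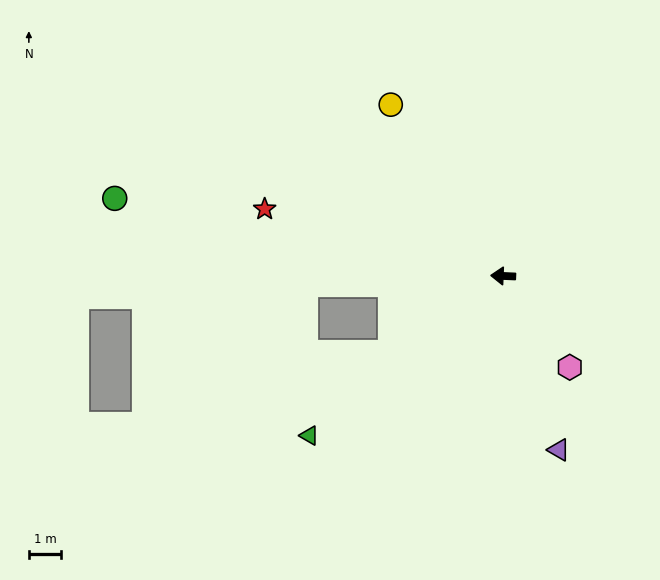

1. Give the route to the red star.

turn right 13°, forward 7.7 m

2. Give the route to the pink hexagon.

turn left 129°, forward 3.5 m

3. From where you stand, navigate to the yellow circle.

turn right 54°, forward 6.3 m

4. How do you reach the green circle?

turn right 9°, forward 12.2 m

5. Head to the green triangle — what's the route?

turn left 42°, forward 7.8 m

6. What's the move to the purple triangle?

turn left 110°, forward 5.6 m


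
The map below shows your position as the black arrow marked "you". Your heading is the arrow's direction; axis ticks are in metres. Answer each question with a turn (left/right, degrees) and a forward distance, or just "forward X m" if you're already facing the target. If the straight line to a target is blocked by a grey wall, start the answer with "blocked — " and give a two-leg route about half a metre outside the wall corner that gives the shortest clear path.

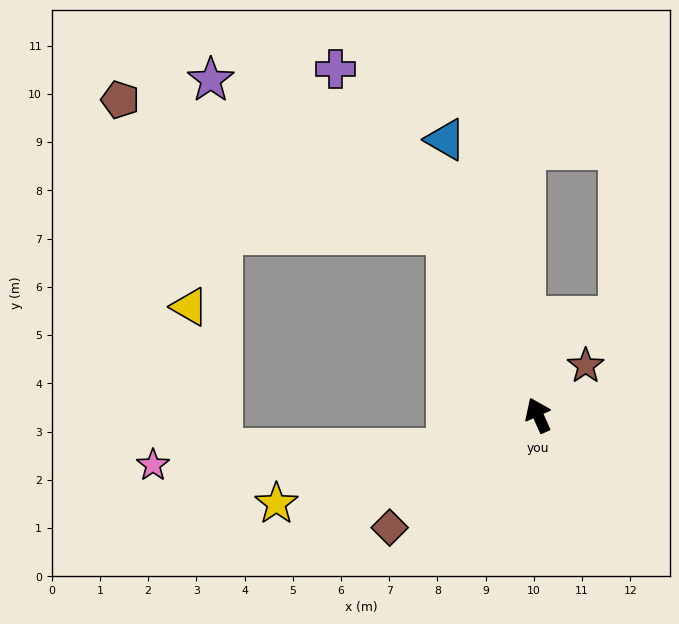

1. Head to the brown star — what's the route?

turn right 68°, forward 1.4 m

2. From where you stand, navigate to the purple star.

blocked — turn left 3°, forward 4.2 m, then turn left 30°, forward 5.9 m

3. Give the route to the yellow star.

turn left 85°, forward 5.7 m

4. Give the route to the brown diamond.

turn left 103°, forward 3.9 m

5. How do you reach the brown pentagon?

blocked — turn left 3°, forward 4.2 m, then turn left 40°, forward 7.3 m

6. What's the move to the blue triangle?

turn right 6°, forward 6.0 m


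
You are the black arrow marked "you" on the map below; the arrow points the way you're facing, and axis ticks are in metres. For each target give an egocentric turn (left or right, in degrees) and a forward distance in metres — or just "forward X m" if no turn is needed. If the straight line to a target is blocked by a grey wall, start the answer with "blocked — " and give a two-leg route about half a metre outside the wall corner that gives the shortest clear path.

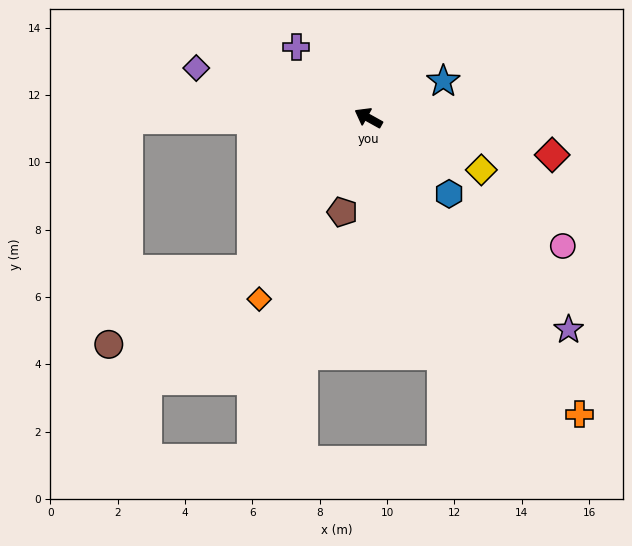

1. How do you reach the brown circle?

blocked — turn left 81°, forward 5.7 m, then turn right 24°, forward 4.8 m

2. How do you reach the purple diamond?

turn left 13°, forward 5.3 m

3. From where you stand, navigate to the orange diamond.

turn left 88°, forward 6.3 m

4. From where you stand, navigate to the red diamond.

turn right 162°, forward 5.6 m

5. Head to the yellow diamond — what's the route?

turn right 176°, forward 3.7 m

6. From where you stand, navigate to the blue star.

turn right 125°, forward 2.5 m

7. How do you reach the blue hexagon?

turn left 166°, forward 3.3 m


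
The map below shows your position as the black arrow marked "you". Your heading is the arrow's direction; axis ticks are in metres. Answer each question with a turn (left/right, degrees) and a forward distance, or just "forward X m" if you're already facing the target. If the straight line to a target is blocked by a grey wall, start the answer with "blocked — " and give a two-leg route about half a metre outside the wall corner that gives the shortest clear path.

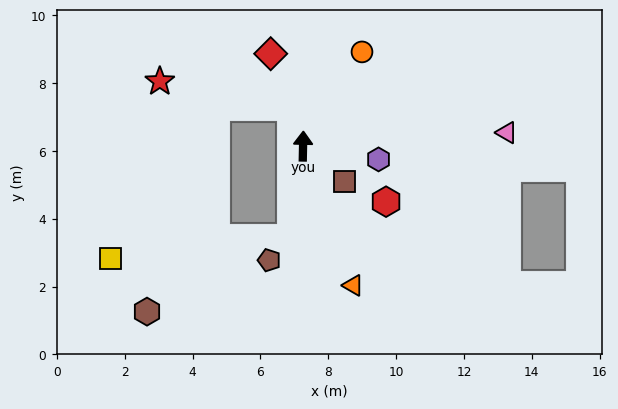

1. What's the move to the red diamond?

turn left 21°, forward 2.9 m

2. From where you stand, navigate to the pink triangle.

turn right 85°, forward 6.0 m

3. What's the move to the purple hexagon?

turn right 99°, forward 2.3 m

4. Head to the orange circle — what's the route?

turn right 31°, forward 3.3 m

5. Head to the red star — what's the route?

blocked — turn left 19°, forward 1.2 m, then turn left 61°, forward 3.9 m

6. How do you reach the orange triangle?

turn right 159°, forward 4.4 m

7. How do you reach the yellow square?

blocked — turn left 174°, forward 2.7 m, then turn right 76°, forward 5.3 m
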